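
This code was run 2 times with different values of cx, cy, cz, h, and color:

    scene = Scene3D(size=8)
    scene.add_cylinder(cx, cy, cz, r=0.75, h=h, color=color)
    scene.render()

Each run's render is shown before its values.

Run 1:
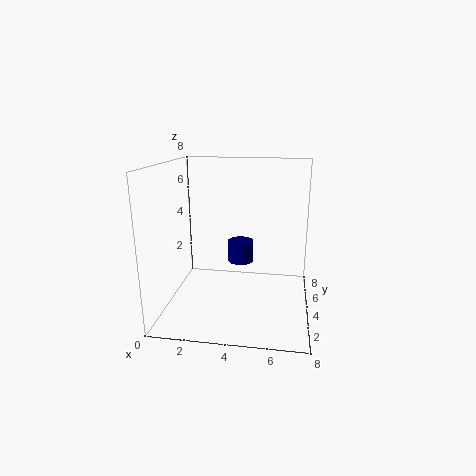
cx = 4; cy = 5; cz = 2.25; h = 1.25; color = 'navy'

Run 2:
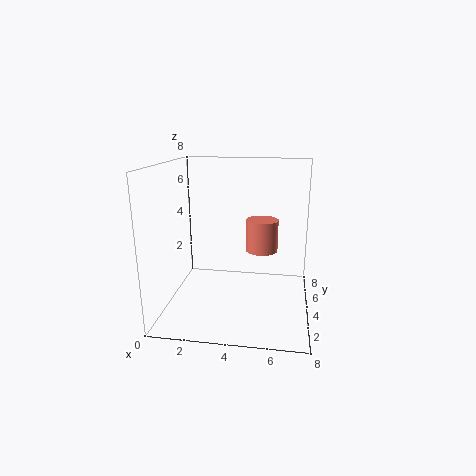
cx = 5.5; cy = 1.75; cz = 4.25; h = 1.5; color = 'salmon'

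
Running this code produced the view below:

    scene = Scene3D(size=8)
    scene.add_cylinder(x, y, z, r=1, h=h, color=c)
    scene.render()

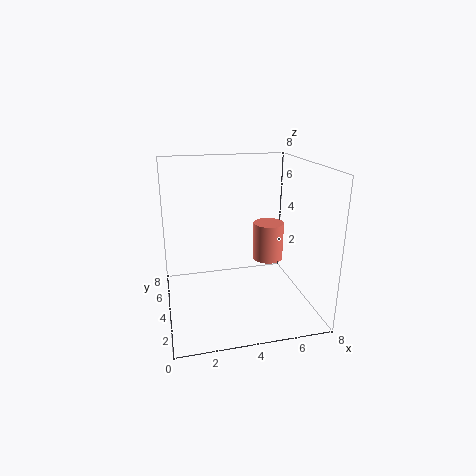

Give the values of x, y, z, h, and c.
x = 6.75, y = 6.75, z = 1.25, h = 2.5, c = 'salmon'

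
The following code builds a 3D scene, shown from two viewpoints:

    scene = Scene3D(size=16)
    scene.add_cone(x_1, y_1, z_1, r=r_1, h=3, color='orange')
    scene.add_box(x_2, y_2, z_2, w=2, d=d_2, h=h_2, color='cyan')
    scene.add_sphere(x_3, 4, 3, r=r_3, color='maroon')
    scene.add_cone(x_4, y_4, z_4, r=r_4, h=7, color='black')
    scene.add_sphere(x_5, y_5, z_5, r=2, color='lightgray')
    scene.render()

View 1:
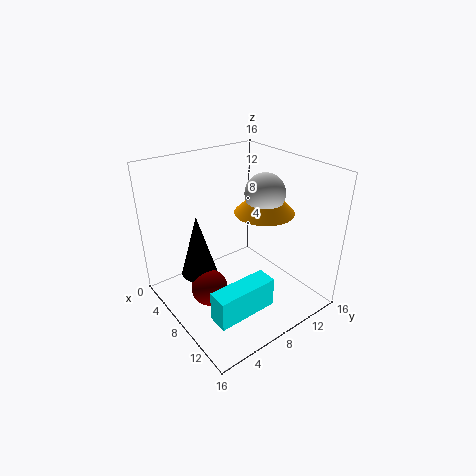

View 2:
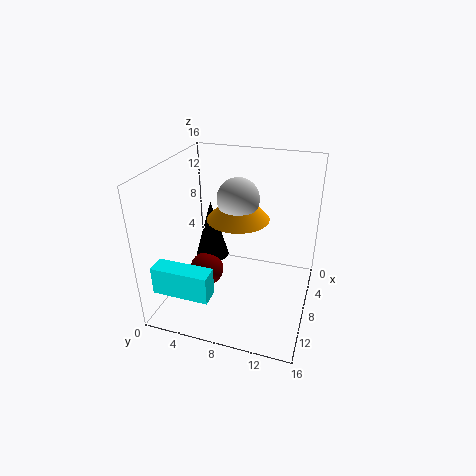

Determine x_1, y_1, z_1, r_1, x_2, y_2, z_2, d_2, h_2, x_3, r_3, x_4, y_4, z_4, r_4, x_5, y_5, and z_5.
x_1 = 11
y_1 = 9
z_1 = 12
r_1 = 3
x_2 = 13
y_2 = 1
z_2 = 4
d_2 = 6
h_2 = 3
x_3 = 8
r_3 = 2
x_4 = 6
y_4 = 4
z_4 = 4
r_4 = 2
x_5 = 11
y_5 = 9
z_5 = 14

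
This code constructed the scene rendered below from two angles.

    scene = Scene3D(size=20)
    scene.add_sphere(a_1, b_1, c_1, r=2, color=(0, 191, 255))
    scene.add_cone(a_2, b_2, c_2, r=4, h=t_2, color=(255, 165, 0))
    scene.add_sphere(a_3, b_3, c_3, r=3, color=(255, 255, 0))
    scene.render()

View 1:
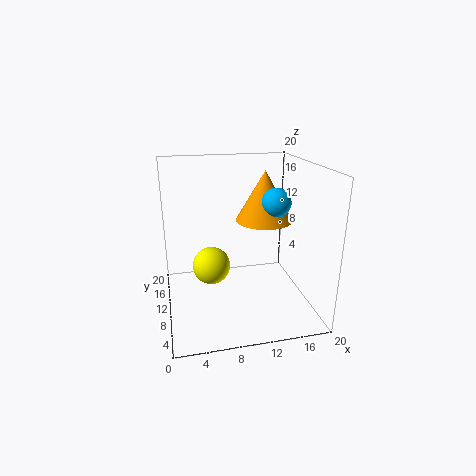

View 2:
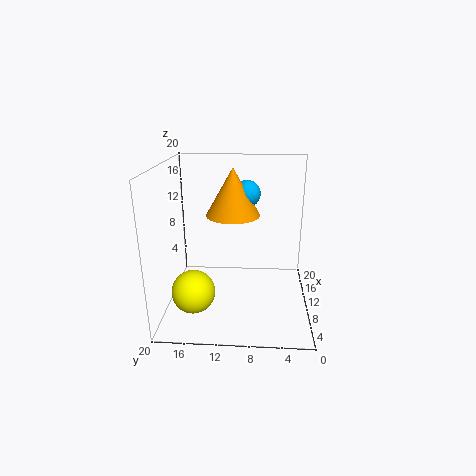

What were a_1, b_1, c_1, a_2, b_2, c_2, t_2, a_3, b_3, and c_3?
a_1 = 15, b_1 = 9, c_1 = 15, a_2 = 14, b_2 = 11, c_2 = 12, t_2 = 7, a_3 = 7, b_3 = 16, c_3 = 3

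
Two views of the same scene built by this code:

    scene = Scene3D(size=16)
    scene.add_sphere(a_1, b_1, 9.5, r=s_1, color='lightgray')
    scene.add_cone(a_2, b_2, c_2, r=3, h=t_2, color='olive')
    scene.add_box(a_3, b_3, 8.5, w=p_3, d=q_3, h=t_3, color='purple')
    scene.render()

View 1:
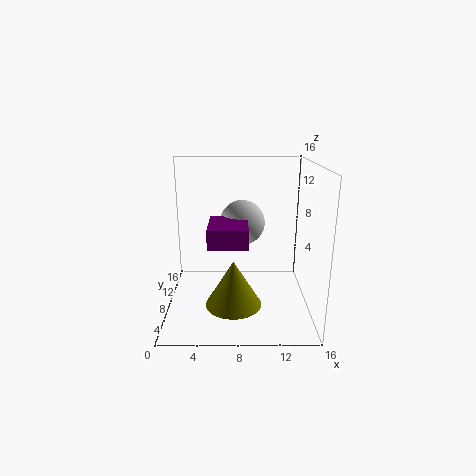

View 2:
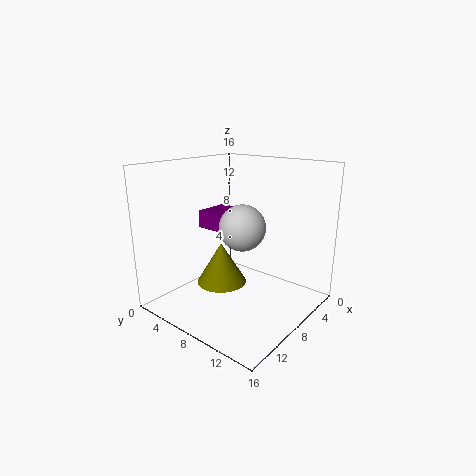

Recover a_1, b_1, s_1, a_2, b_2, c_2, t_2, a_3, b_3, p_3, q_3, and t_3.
a_1 = 8.5, b_1 = 9, s_1 = 2.5, a_2 = 7.5, b_2 = 5, c_2 = 1.5, t_2 = 5, a_3 = 5, b_3 = 3, p_3 = 4, q_3 = 5, t_3 = 2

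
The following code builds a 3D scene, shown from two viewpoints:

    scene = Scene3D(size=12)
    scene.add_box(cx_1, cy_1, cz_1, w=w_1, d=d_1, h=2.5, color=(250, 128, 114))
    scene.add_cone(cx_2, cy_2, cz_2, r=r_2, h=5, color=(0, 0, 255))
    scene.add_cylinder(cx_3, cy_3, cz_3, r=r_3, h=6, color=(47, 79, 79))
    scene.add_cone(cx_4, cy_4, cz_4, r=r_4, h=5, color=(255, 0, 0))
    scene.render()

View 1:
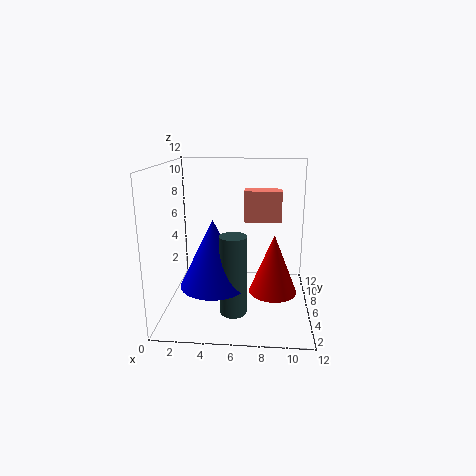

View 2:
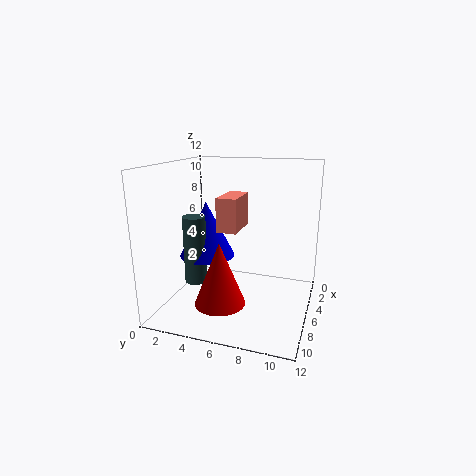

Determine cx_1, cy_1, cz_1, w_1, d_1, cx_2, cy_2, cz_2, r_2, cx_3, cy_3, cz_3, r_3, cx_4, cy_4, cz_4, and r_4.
cx_1 = 6.5, cy_1 = 5.5, cz_1 = 7.5, w_1 = 3, d_1 = 1.5, cx_2 = 4.5, cy_2 = 2.5, cz_2 = 3.5, r_2 = 2.5, cx_3 = 6, cy_3 = 2, cz_3 = 1.5, r_3 = 1, cx_4 = 9, cy_4 = 5.5, cz_4 = 1.5, r_4 = 2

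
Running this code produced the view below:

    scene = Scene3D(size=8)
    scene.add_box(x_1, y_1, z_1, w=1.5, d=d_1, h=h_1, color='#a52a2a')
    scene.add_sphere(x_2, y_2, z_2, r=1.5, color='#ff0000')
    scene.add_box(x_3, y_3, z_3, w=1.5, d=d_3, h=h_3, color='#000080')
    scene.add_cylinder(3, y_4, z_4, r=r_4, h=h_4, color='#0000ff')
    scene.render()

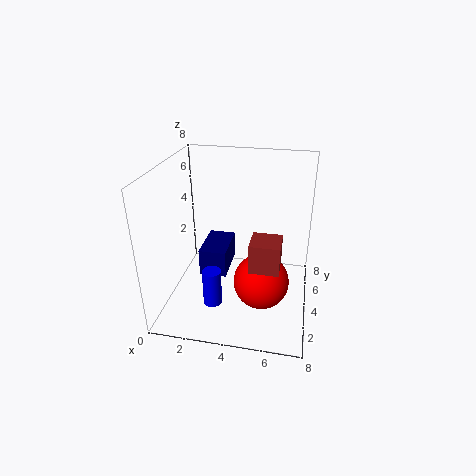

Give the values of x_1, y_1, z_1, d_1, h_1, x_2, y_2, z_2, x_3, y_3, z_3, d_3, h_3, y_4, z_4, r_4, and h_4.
x_1 = 5, y_1 = 1.5, z_1 = 3.5, d_1 = 1.5, h_1 = 1.5, x_2 = 5.5, y_2 = 3, z_2 = 2, x_3 = 2, y_3 = 3, z_3 = 2, d_3 = 2.5, h_3 = 1.5, y_4 = 2, z_4 = 1, r_4 = 0.5, h_4 = 2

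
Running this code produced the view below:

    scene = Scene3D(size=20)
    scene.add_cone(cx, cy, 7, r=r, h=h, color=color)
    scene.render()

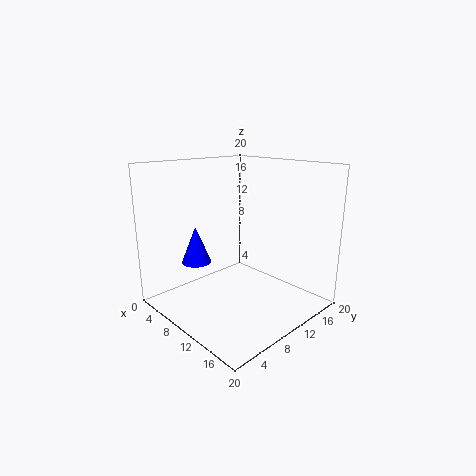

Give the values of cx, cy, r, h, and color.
cx = 7, cy = 5, r = 2, h = 5, color = 'blue'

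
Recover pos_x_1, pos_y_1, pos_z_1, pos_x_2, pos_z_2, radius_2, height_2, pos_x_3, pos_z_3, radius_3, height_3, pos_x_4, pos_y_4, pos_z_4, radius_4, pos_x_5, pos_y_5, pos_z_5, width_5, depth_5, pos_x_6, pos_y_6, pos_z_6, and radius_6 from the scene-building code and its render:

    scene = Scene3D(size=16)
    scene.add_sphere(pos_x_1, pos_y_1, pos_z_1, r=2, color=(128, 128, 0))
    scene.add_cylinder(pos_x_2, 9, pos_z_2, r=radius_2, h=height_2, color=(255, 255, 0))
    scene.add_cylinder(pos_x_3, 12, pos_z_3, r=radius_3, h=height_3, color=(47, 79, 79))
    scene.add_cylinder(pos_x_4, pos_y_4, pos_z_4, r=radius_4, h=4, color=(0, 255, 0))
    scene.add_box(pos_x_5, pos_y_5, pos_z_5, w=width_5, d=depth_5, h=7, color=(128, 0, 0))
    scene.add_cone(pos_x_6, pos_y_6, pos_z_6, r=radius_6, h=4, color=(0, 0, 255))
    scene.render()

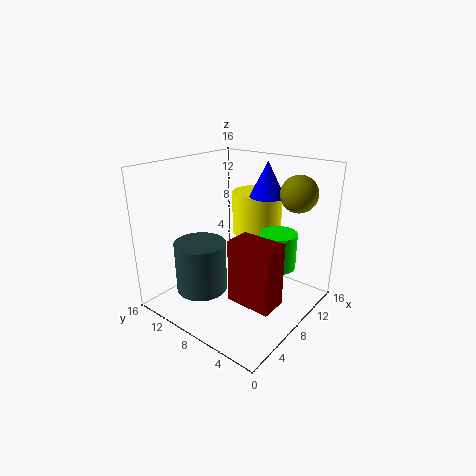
pos_x_1 = 12, pos_y_1 = 3, pos_z_1 = 13, pos_x_2 = 13, pos_z_2 = 7, radius_2 = 3, height_2 = 5, pos_x_3 = 6, pos_z_3 = 1, radius_3 = 3, height_3 = 6, pos_x_4 = 10, pos_y_4 = 4, pos_z_4 = 5, radius_4 = 2, pos_x_5 = 5, pos_y_5 = 2, pos_z_5 = 2, width_5 = 3, depth_5 = 5, pos_x_6 = 12, pos_y_6 = 7, pos_z_6 = 12, radius_6 = 2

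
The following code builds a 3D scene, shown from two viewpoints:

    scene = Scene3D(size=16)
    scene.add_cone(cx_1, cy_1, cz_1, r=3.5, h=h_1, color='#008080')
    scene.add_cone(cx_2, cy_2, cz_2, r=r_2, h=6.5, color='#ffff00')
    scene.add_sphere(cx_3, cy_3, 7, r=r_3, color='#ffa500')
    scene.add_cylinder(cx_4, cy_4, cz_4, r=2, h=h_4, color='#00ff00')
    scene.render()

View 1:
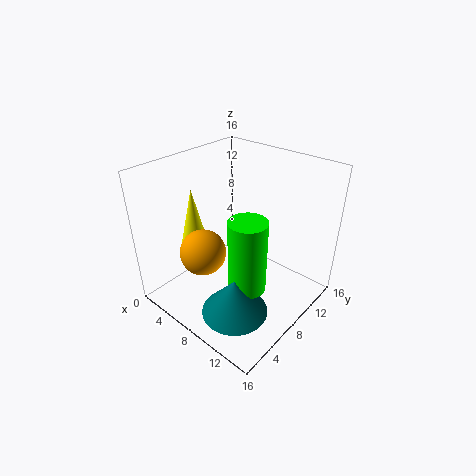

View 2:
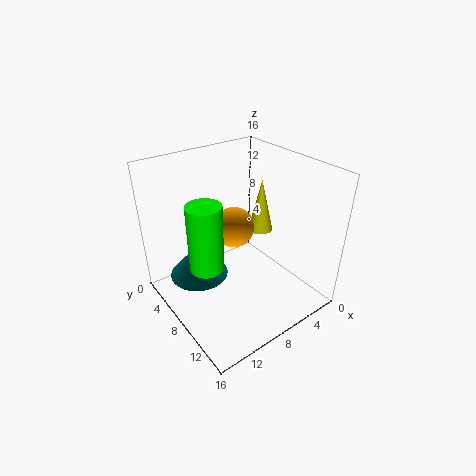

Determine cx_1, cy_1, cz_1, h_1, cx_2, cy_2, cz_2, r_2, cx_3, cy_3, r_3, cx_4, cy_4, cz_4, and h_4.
cx_1 = 11; cy_1 = 4; cz_1 = 2; h_1 = 4; cx_2 = 3; cy_2 = 6; cz_2 = 6.5; r_2 = 1.5; cx_3 = 6; cy_3 = 4.5; r_3 = 2.5; cx_4 = 11; cy_4 = 6; cz_4 = 4; h_4 = 8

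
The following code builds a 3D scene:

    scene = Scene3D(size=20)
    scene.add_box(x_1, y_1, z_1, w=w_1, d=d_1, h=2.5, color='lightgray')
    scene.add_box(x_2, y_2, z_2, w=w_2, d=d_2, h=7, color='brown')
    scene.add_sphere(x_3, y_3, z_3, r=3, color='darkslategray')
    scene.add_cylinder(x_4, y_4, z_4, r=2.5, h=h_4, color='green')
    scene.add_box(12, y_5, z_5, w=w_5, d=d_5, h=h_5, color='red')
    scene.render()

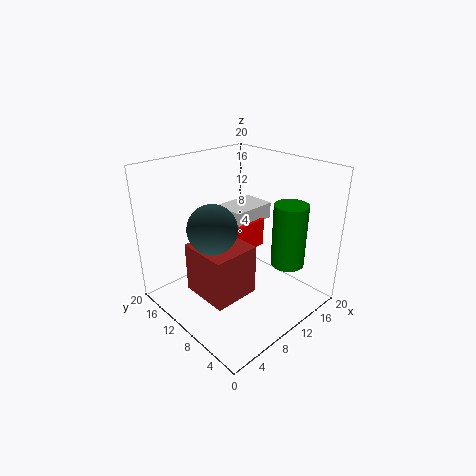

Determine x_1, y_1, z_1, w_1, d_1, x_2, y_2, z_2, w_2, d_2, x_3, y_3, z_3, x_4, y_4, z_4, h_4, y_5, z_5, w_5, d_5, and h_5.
x_1 = 12.5, y_1 = 12.5, z_1 = 9.5, w_1 = 7, d_1 = 5, x_2 = 3.5, y_2 = 6.5, z_2 = 3, w_2 = 6.5, d_2 = 7, x_3 = 4, y_3 = 8, z_3 = 14, x_4 = 17, y_4 = 6.5, z_4 = 4.5, h_4 = 9.5, y_5 = 12, z_5 = 5.5, w_5 = 5.5, d_5 = 4.5, h_5 = 4.5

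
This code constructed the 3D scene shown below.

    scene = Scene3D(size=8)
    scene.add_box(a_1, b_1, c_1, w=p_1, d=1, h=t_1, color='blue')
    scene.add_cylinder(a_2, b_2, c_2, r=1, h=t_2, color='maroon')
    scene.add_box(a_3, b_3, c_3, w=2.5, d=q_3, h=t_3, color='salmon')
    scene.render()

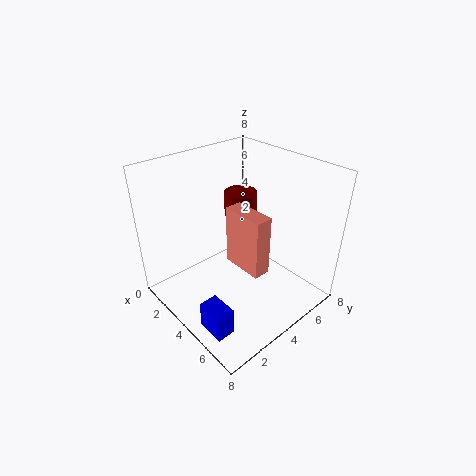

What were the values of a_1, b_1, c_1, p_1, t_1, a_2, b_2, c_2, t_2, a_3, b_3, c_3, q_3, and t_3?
a_1 = 5; b_1 = 0.5; c_1 = 0.5; p_1 = 1.5; t_1 = 1.5; a_2 = 2; b_2 = 6; c_2 = 4; t_2 = 1.5; a_3 = 3; b_3 = 4; c_3 = 2; q_3 = 1; t_3 = 3.5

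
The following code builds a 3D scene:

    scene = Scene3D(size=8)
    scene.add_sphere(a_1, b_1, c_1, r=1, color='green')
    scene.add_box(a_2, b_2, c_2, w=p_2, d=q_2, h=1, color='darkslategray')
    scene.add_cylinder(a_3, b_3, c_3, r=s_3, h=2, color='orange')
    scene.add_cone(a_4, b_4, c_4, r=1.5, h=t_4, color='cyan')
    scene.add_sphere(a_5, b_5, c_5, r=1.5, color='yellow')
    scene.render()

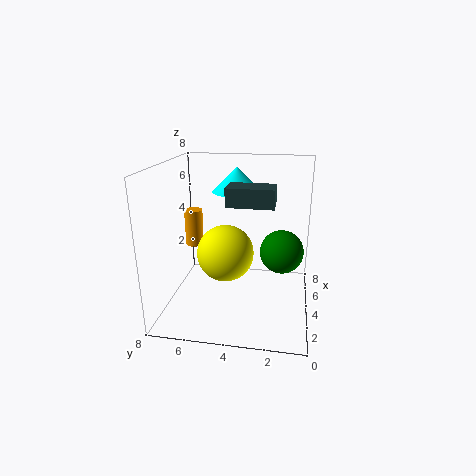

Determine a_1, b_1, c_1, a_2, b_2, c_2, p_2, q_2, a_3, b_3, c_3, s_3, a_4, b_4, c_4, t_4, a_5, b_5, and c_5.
a_1 = 1.5; b_1 = 1.5; c_1 = 4.5; a_2 = 3; b_2 = 2; c_2 = 6; p_2 = 1.5; q_2 = 2.5; a_3 = 4; b_3 = 6.5; c_3 = 3.5; s_3 = 0.5; a_4 = 6.5; b_4 = 4.5; c_4 = 6; t_4 = 1.5; a_5 = 3; b_5 = 4.5; c_5 = 3.5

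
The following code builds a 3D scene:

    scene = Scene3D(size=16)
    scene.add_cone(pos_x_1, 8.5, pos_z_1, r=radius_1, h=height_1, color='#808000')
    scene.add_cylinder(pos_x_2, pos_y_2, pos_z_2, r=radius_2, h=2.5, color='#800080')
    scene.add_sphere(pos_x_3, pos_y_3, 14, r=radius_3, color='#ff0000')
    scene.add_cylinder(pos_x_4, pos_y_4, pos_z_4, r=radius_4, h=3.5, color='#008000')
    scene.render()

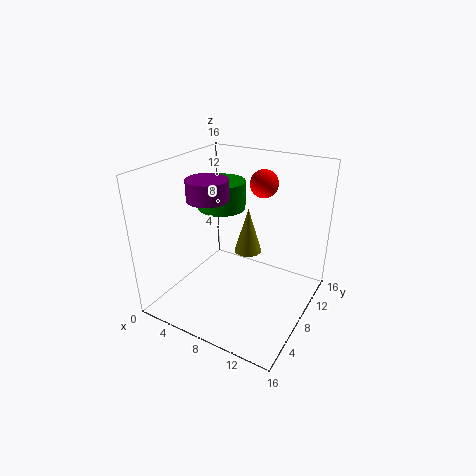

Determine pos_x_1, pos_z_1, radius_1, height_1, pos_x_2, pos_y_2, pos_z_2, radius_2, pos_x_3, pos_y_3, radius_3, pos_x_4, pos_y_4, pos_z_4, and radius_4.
pos_x_1 = 9; pos_z_1 = 6.5; radius_1 = 1.5; height_1 = 5; pos_x_2 = 3; pos_y_2 = 9.5; pos_z_2 = 11; radius_2 = 2.5; pos_x_3 = 10; pos_y_3 = 10; radius_3 = 1.5; pos_x_4 = 3; pos_y_4 = 12.5; pos_z_4 = 9; radius_4 = 3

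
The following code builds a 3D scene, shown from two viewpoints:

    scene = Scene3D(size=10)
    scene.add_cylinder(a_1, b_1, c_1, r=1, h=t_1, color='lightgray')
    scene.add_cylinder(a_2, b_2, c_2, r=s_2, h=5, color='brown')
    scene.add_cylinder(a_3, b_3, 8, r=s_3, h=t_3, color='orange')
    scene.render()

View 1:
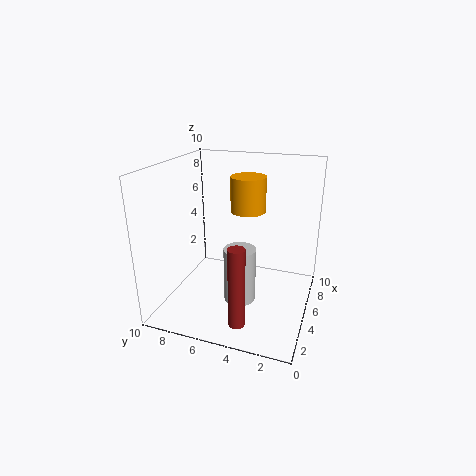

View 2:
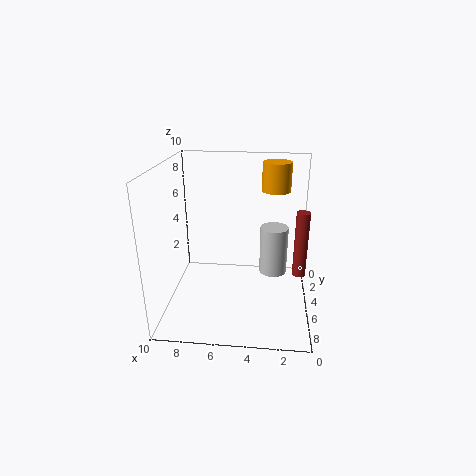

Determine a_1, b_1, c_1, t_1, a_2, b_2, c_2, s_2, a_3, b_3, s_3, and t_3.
a_1 = 2.5; b_1 = 4; c_1 = 2; t_1 = 3.5; a_2 = 0.5; b_2 = 3.5; c_2 = 1.5; s_2 = 0.5; a_3 = 2.5; b_3 = 3.5; s_3 = 1; t_3 = 2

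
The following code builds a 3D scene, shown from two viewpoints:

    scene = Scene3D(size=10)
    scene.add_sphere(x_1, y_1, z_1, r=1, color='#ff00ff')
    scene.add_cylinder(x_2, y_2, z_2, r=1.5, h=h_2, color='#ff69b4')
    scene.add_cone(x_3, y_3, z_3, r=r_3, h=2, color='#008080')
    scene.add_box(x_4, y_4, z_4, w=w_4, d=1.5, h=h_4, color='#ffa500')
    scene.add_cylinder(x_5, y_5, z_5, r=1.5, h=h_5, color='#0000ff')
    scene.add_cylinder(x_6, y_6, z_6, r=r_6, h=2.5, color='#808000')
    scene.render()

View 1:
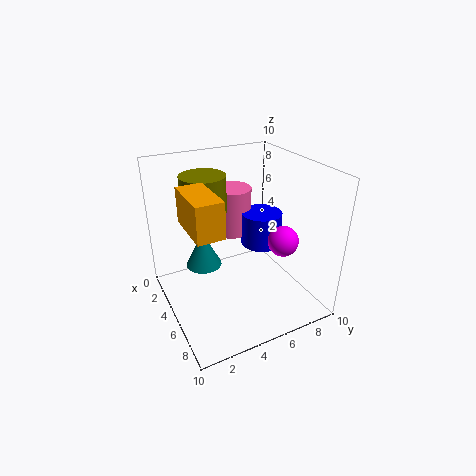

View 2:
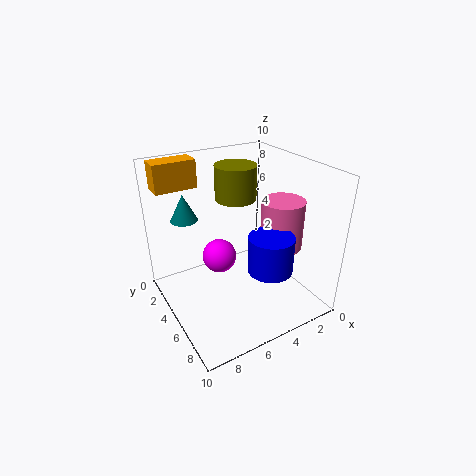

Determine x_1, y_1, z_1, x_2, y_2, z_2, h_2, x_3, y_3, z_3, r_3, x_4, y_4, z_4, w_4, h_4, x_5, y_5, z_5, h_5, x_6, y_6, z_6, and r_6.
x_1 = 7.5
y_1 = 7
z_1 = 5.5
x_2 = 2
y_2 = 6
z_2 = 4
h_2 = 3.5
x_3 = 7.5
y_3 = 1.5
z_3 = 5.5
r_3 = 1
x_4 = 6.5
y_4 = 0.5
z_4 = 8
w_4 = 3
h_4 = 2
x_5 = 4
y_5 = 7.5
z_5 = 3.5
h_5 = 2.5
x_6 = 4
y_6 = 3
z_6 = 7
r_6 = 1.5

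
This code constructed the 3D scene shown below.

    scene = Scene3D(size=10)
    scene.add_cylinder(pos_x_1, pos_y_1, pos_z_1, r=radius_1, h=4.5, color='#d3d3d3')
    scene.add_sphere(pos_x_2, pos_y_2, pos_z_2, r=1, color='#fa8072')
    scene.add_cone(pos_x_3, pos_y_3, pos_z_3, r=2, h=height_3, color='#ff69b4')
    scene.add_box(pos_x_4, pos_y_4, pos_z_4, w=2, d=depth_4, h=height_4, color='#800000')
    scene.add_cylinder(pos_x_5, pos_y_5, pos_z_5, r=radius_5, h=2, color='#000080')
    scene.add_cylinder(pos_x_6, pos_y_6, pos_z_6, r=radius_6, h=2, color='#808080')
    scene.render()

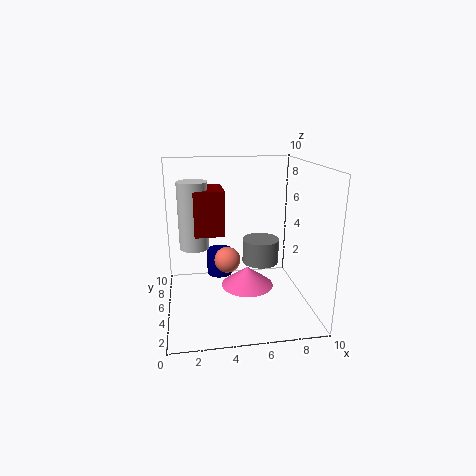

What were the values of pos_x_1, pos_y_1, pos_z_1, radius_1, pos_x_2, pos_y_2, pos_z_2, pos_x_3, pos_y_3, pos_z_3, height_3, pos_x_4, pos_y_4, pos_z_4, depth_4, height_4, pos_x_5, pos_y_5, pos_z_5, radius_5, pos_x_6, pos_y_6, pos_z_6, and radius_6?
pos_x_1 = 2; pos_y_1 = 5; pos_z_1 = 4.5; radius_1 = 1; pos_x_2 = 4.5; pos_y_2 = 7; pos_z_2 = 2.5; pos_x_3 = 6; pos_y_3 = 6.5; pos_z_3 = 0.5; height_3 = 1.5; pos_x_4 = 2; pos_y_4 = 4; pos_z_4 = 5.5; depth_4 = 2.5; height_4 = 3; pos_x_5 = 4; pos_y_5 = 8; pos_z_5 = 1; radius_5 = 1; pos_x_6 = 7.5; pos_y_6 = 8.5; pos_z_6 = 1.5; radius_6 = 1.5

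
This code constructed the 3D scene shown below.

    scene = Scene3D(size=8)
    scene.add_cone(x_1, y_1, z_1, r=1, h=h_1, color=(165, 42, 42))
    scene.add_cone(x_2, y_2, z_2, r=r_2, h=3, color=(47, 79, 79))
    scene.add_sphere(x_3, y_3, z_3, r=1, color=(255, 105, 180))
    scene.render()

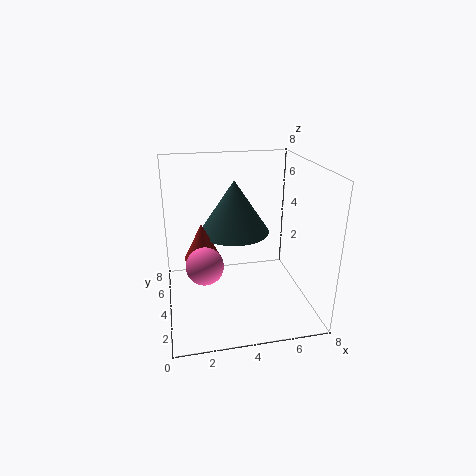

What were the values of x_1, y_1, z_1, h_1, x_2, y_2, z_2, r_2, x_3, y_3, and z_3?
x_1 = 2, y_1 = 4, z_1 = 3, h_1 = 2, x_2 = 4, y_2 = 5, z_2 = 4, r_2 = 2, x_3 = 2, y_3 = 3, z_3 = 3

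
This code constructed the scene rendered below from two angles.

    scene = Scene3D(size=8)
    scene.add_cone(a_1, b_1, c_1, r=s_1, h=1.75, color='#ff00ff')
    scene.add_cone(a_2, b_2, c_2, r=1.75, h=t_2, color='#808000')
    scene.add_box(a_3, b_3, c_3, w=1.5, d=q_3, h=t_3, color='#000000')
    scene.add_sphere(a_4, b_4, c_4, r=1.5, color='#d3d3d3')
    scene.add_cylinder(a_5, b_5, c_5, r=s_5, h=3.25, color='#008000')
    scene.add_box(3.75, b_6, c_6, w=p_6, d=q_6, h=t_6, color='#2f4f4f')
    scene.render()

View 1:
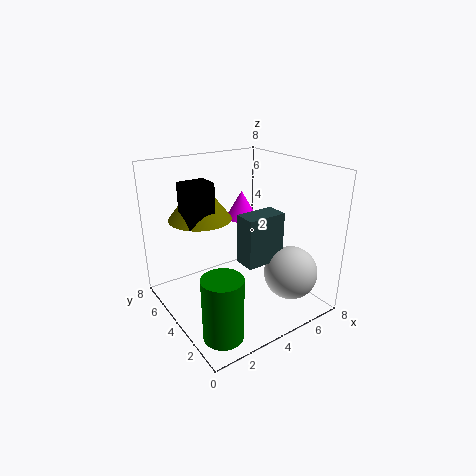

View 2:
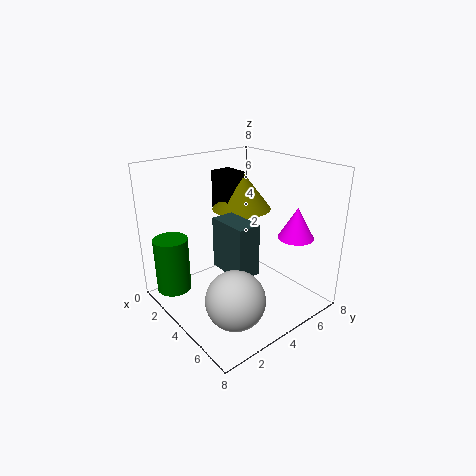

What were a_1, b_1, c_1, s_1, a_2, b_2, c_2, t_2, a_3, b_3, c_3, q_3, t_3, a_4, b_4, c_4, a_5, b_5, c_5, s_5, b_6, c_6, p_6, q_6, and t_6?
a_1 = 6, b_1 = 6.5, c_1 = 4, s_1 = 1, a_2 = 2.5, b_2 = 5.5, c_2 = 5, t_2 = 2.25, a_3 = 1.25, b_3 = 4.25, c_3 = 5, q_3 = 1.25, t_3 = 2.25, a_4 = 6.25, b_4 = 2, c_4 = 2, a_5 = 1.25, b_5 = 1.25, c_5 = 0.5, s_5 = 1, b_6 = 2.5, c_6 = 2.75, p_6 = 2.25, q_6 = 1.25, t_6 = 2.75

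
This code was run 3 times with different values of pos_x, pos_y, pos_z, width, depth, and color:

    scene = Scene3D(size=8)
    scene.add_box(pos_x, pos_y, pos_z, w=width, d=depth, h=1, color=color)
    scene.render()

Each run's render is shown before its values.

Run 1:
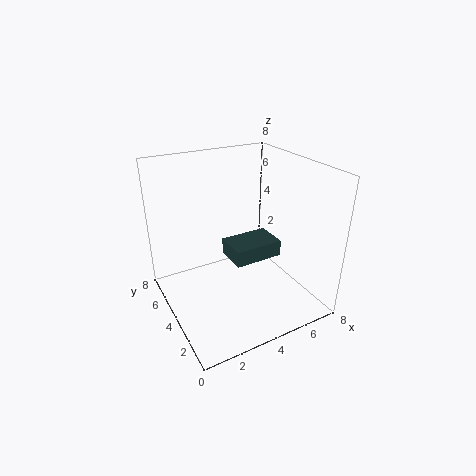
pos_x = 4, pos_y = 4, pos_z = 2, width = 3, depth = 2, color = 'darkslategray'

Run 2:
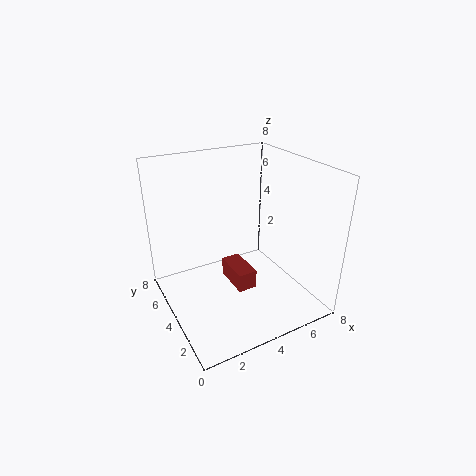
pos_x = 3, pos_y = 2, pos_z = 2, width = 1, depth = 2, color = 'brown'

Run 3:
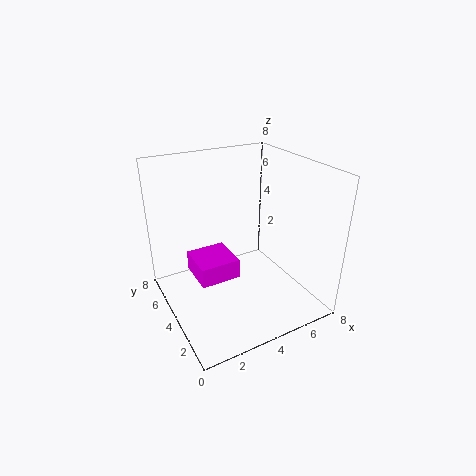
pos_x = 1, pos_y = 2, pos_z = 3, width = 2, depth = 2, color = 'magenta'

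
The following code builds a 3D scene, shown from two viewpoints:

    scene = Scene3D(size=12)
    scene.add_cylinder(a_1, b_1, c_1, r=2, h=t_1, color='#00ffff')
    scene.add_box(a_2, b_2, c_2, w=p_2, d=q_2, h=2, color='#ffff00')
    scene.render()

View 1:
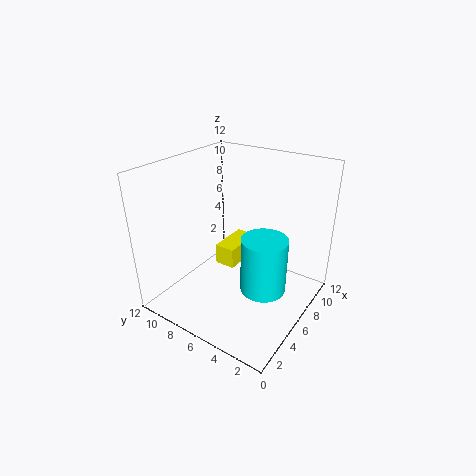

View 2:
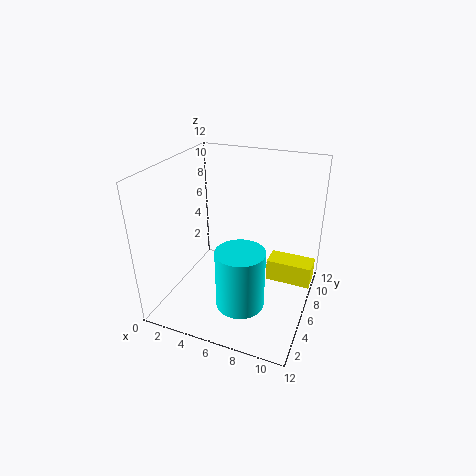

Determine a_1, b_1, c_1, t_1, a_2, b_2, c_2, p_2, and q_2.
a_1 = 7
b_1 = 4
c_1 = 1
t_1 = 5
a_2 = 8
b_2 = 8
c_2 = 1
p_2 = 4
q_2 = 2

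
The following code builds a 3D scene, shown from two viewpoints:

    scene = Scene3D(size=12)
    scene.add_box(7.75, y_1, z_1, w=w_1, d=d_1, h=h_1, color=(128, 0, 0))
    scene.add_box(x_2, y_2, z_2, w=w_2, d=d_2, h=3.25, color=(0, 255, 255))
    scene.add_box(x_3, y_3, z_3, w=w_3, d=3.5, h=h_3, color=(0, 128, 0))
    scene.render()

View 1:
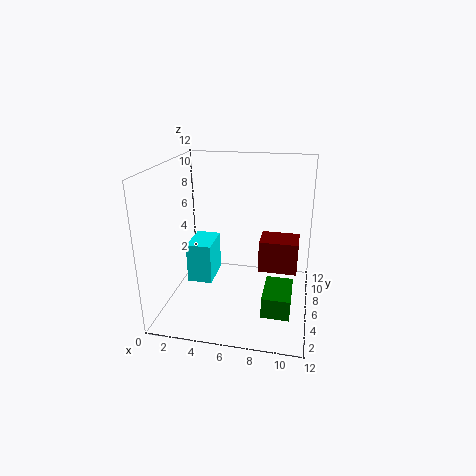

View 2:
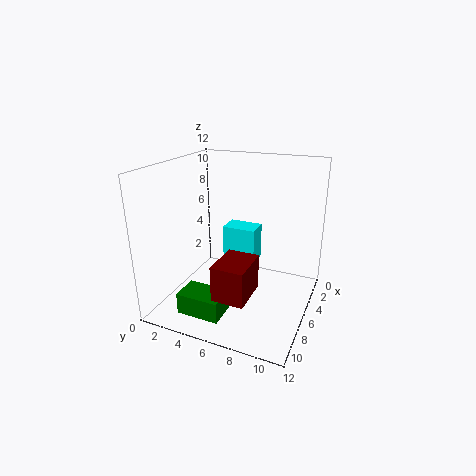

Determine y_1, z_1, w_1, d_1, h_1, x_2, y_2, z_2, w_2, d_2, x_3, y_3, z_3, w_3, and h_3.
y_1 = 6
z_1 = 3
w_1 = 3.25
d_1 = 2.5
h_1 = 2.75
x_2 = 2.25
y_2 = 3.75
z_2 = 2.75
w_2 = 2
d_2 = 3
x_3 = 8.5
y_3 = 2.75
z_3 = 0.75
w_3 = 2.25
h_3 = 1.75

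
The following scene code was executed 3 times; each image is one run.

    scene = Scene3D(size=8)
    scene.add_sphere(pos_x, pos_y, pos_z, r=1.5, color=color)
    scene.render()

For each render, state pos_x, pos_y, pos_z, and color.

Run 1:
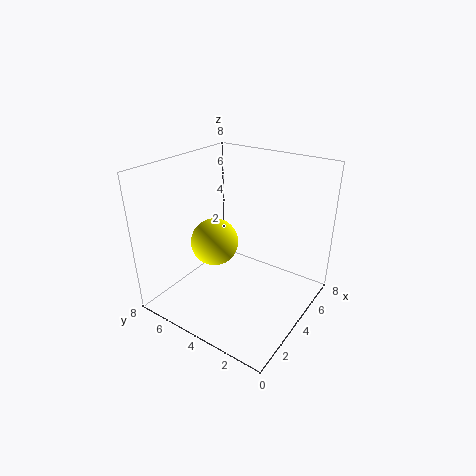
pos_x = 5; pos_y = 6.5; pos_z = 2.5; color = 'yellow'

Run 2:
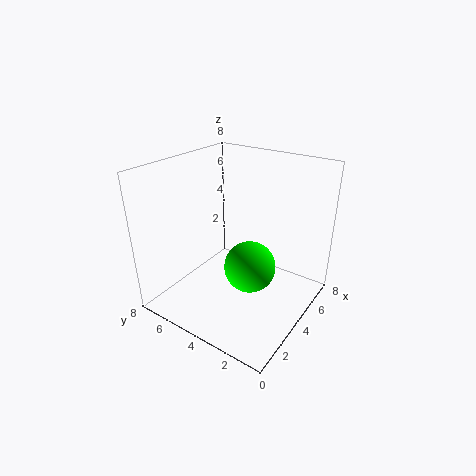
pos_x = 4.5; pos_y = 3.5; pos_z = 2; color = 'lime'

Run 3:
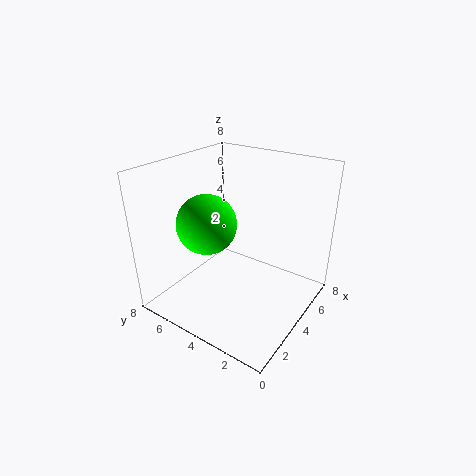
pos_x = 2; pos_y = 4.5; pos_z = 5.5; color = 'lime'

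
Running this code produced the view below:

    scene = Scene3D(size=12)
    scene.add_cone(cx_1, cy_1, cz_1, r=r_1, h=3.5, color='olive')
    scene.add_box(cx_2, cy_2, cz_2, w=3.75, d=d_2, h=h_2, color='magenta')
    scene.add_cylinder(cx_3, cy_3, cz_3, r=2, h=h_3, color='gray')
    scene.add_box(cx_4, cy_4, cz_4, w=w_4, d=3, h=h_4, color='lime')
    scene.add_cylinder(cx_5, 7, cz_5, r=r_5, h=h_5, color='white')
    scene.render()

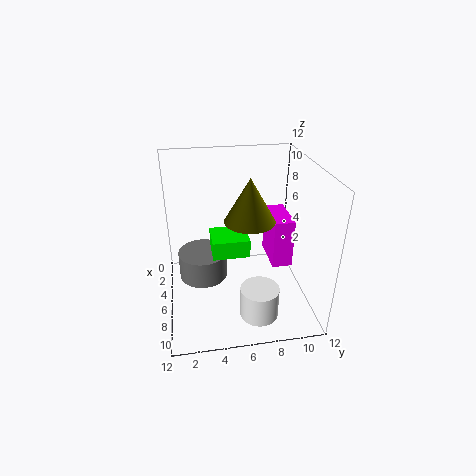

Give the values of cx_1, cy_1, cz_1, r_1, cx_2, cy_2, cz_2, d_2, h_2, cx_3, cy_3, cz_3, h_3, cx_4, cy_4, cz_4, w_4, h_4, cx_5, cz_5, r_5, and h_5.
cx_1 = 7
cy_1 = 6.75
cz_1 = 8
r_1 = 2
cx_2 = 2.75
cy_2 = 9
cz_2 = 3
d_2 = 1.75
h_2 = 4.25
cx_3 = 6
cy_3 = 3
cz_3 = 2.75
h_3 = 2.25
cx_4 = 4.75
cy_4 = 3.75
cz_4 = 5
w_4 = 2.75
h_4 = 1.5
cx_5 = 10
cz_5 = 1.25
r_5 = 1.5
h_5 = 2.5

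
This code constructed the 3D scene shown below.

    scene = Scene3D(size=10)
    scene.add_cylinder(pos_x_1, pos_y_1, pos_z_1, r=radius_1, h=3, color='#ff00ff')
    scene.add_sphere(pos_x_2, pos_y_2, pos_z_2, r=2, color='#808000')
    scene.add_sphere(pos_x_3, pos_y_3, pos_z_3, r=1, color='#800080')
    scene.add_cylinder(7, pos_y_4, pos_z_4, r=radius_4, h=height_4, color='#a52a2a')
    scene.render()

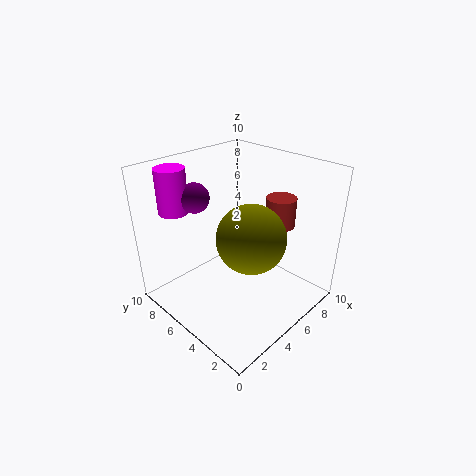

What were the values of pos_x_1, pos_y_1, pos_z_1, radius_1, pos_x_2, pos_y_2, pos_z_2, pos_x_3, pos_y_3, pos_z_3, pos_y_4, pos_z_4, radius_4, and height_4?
pos_x_1 = 2, pos_y_1 = 8, pos_z_1 = 7, radius_1 = 1, pos_x_2 = 3, pos_y_2 = 2, pos_z_2 = 7, pos_x_3 = 3, pos_y_3 = 7, pos_z_3 = 8, pos_y_4 = 3, pos_z_4 = 6, radius_4 = 1, height_4 = 2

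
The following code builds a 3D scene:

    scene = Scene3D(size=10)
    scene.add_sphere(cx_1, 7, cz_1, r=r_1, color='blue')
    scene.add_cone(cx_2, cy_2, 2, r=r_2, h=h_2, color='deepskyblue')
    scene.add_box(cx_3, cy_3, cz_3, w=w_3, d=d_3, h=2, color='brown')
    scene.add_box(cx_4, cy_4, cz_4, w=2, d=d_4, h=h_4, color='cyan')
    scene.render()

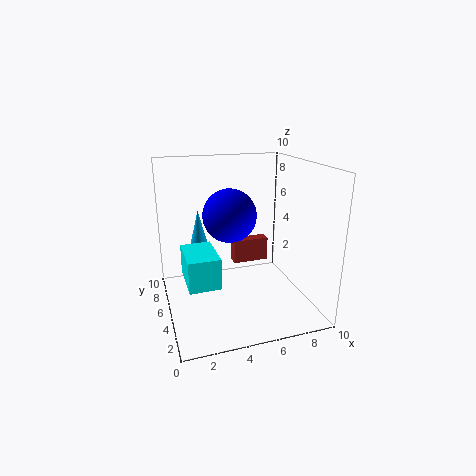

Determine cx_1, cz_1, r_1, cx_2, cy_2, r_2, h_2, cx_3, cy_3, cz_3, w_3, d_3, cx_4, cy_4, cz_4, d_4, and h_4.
cx_1 = 5, cz_1 = 6, r_1 = 2, cx_2 = 3, cy_2 = 9, r_2 = 1, h_2 = 4, cx_3 = 6, cy_3 = 9, cz_3 = 1, w_3 = 3, d_3 = 1, cx_4 = 1, cy_4 = 2, cz_4 = 3, d_4 = 3, h_4 = 2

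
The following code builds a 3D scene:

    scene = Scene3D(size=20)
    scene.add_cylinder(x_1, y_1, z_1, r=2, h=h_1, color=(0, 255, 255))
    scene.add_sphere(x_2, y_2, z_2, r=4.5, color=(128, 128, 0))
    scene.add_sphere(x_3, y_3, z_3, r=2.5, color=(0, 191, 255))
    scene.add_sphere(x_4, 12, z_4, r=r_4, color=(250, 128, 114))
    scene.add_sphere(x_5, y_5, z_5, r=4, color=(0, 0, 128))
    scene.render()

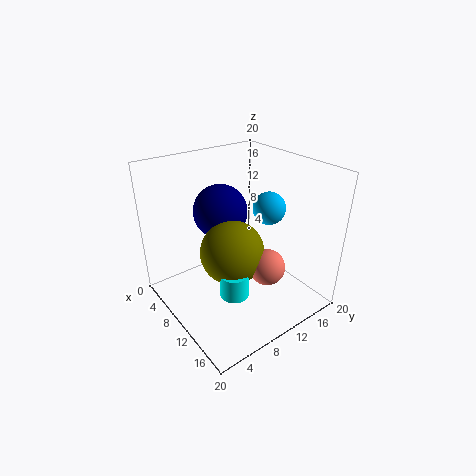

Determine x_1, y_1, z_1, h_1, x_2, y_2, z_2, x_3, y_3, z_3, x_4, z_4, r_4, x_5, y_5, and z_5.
x_1 = 12.5, y_1 = 7.5, z_1 = 3, h_1 = 3.5, x_2 = 10, y_2 = 9, z_2 = 8, x_3 = 8.5, y_3 = 17, z_3 = 12, x_4 = 14, z_4 = 6.5, r_4 = 2.5, x_5 = 5, y_5 = 10.5, z_5 = 12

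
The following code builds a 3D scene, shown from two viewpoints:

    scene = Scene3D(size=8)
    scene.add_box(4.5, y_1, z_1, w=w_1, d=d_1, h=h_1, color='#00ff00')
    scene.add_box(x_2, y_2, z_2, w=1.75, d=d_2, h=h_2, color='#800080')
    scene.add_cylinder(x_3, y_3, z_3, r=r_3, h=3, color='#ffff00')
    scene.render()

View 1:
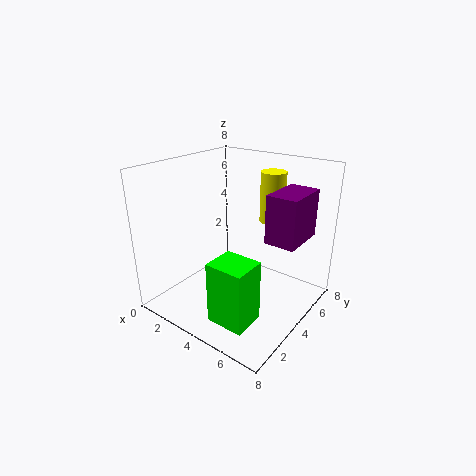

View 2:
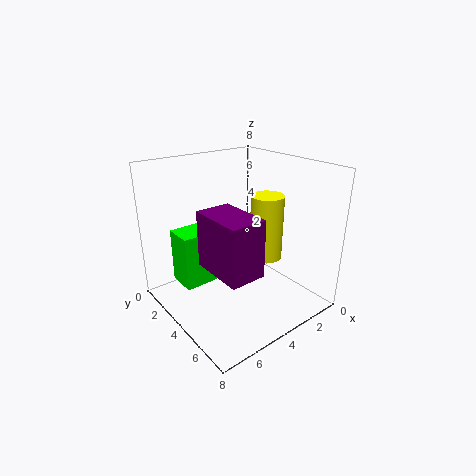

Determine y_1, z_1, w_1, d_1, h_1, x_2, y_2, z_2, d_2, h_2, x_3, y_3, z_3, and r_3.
y_1 = 0.75
z_1 = 0.75
w_1 = 2
d_1 = 1.75
h_1 = 3.25
x_2 = 5.25
y_2 = 4.75
z_2 = 3.75
d_2 = 2.75
h_2 = 2.75
x_3 = 4.5
y_3 = 6.75
z_3 = 4.25
r_3 = 0.75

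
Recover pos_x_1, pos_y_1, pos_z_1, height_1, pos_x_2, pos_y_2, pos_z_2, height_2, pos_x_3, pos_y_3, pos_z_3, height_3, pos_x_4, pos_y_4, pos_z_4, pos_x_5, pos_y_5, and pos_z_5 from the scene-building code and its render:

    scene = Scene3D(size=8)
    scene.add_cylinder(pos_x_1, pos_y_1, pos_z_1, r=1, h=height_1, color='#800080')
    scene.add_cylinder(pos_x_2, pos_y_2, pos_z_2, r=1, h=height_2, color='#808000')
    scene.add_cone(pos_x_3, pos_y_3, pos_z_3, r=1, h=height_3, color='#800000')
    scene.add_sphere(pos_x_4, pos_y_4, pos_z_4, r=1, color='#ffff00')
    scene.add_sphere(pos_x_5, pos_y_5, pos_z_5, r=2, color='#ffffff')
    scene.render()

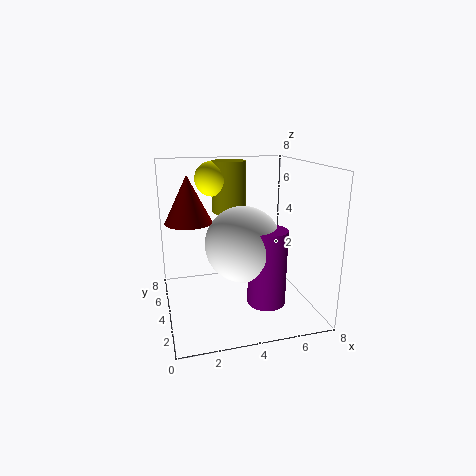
pos_x_1 = 5
pos_y_1 = 2
pos_z_1 = 1
height_1 = 4
pos_x_2 = 4
pos_y_2 = 6
pos_z_2 = 5
height_2 = 3
pos_x_3 = 1
pos_y_3 = 1
pos_z_3 = 6
height_3 = 2
pos_x_4 = 3
pos_y_4 = 6
pos_z_4 = 7
pos_x_5 = 4
pos_y_5 = 3
pos_z_5 = 4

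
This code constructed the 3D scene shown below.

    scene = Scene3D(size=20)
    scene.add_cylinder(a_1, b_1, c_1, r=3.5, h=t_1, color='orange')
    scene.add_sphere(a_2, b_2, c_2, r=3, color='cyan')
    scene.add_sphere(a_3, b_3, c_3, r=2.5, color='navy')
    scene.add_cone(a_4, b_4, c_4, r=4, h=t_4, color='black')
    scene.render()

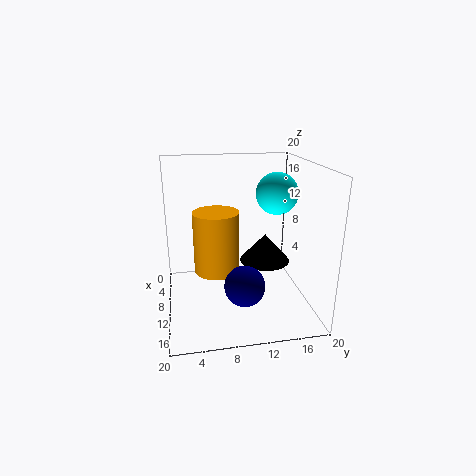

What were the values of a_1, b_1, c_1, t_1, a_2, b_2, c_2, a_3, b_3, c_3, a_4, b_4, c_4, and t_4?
a_1 = 5.5; b_1 = 7.5; c_1 = 3; t_1 = 9.5; a_2 = 8; b_2 = 16; c_2 = 15.5; a_3 = 17; b_3 = 9.5; c_3 = 6.5; a_4 = 4.5; b_4 = 15.5; c_4 = 3.5; t_4 = 4.5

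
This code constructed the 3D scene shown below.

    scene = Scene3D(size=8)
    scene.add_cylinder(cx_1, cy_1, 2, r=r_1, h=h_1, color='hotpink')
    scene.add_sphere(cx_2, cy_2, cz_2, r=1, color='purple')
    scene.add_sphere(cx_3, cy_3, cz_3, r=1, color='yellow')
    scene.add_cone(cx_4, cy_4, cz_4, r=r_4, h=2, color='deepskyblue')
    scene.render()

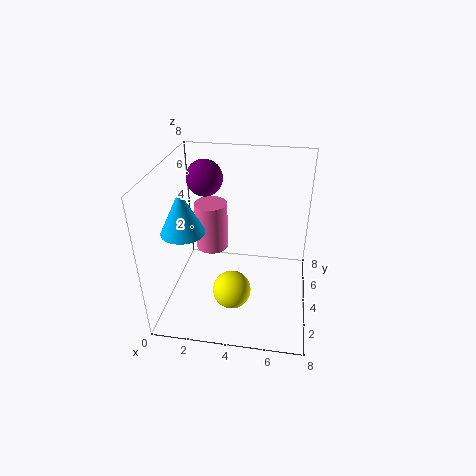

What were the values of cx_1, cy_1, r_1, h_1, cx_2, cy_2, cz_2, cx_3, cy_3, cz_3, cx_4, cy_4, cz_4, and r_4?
cx_1 = 2, cy_1 = 6, r_1 = 1, h_1 = 3, cx_2 = 2, cy_2 = 5, cz_2 = 7, cx_3 = 4, cy_3 = 2, cz_3 = 2, cx_4 = 2, cy_4 = 1, cz_4 = 6, r_4 = 1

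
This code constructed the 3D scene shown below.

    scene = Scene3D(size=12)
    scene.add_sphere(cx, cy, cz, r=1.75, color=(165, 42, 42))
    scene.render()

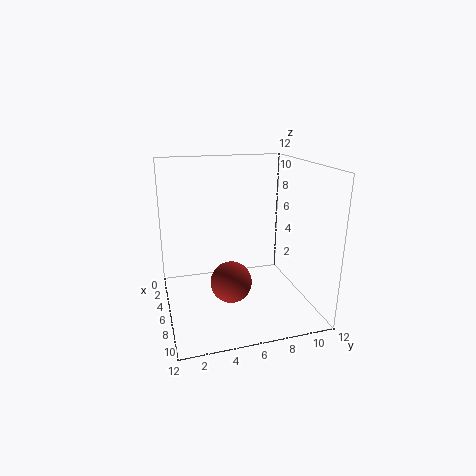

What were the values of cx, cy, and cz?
cx = 6.5; cy = 5.25; cz = 2.25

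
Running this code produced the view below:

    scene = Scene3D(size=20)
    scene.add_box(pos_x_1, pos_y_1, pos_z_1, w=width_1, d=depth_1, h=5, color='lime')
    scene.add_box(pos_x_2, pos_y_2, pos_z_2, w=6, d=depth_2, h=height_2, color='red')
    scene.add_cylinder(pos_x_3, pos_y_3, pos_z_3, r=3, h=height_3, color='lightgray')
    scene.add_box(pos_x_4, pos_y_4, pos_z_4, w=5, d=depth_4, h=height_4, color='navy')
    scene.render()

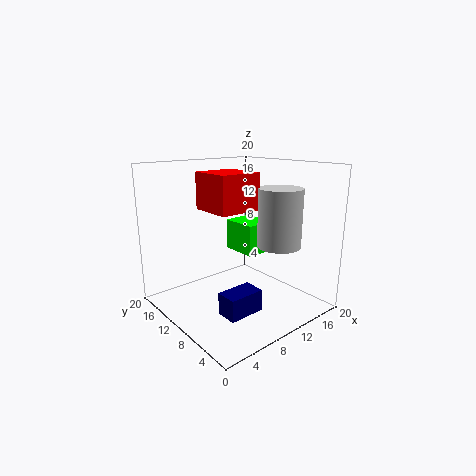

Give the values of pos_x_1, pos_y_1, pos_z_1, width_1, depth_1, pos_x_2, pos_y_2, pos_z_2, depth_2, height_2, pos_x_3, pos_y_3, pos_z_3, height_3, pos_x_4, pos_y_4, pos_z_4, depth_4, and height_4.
pos_x_1 = 15, pos_y_1 = 13, pos_z_1 = 5, width_1 = 5, depth_1 = 6, pos_x_2 = 6, pos_y_2 = 8, pos_z_2 = 14, depth_2 = 6, height_2 = 5, pos_x_3 = 14, pos_y_3 = 6, pos_z_3 = 9, height_3 = 8, pos_x_4 = 5, pos_y_4 = 5, pos_z_4 = 1, depth_4 = 3, height_4 = 3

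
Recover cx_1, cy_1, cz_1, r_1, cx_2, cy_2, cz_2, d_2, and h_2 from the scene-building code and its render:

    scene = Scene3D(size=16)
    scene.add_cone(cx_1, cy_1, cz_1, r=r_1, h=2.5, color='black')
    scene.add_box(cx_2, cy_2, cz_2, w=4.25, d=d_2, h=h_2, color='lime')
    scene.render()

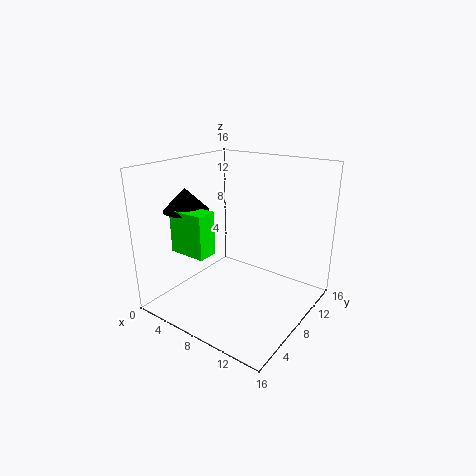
cx_1 = 3, cy_1 = 5.25, cz_1 = 11, r_1 = 2.5, cx_2 = 2.5, cy_2 = 3.25, cz_2 = 6.75, d_2 = 2.25, h_2 = 4.75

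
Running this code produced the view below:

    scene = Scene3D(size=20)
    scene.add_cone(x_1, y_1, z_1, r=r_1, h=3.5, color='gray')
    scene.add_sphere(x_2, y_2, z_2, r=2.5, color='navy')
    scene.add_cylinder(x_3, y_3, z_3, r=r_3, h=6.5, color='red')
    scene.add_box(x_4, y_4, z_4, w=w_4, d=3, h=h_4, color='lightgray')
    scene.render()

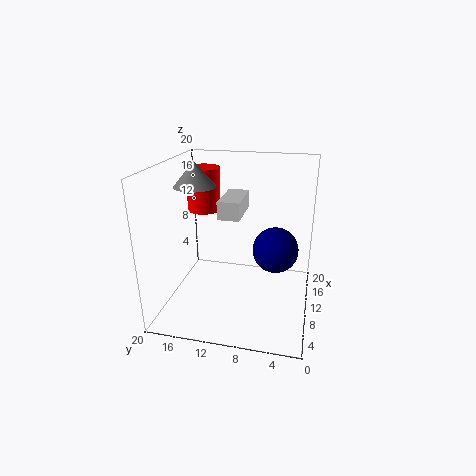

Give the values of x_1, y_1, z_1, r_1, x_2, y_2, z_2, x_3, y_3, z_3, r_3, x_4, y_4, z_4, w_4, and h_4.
x_1 = 11.5
y_1 = 16.5
z_1 = 16.5
r_1 = 3
x_2 = 2.5
y_2 = 4
z_2 = 12.5
x_3 = 15
y_3 = 16.5
z_3 = 12
r_3 = 2.5
x_4 = 8.5
y_4 = 9.5
z_4 = 13
w_4 = 6.5
h_4 = 2.5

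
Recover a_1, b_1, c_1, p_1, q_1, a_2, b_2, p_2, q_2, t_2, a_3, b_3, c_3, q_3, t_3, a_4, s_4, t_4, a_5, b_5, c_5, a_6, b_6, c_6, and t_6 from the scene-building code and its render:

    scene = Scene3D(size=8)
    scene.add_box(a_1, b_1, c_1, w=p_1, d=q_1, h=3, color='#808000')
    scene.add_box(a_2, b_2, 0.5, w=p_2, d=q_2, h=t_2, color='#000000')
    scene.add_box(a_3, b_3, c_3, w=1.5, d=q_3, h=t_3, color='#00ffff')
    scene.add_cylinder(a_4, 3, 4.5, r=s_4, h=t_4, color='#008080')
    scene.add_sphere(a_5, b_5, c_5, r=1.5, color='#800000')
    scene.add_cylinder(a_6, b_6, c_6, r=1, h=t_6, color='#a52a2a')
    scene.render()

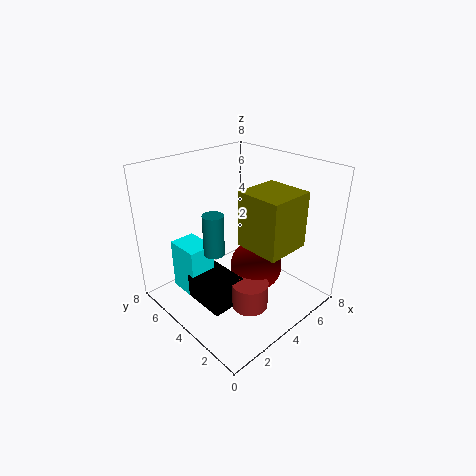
a_1 = 3.5; b_1 = 1; c_1 = 4; p_1 = 2.5; q_1 = 2.5; a_2 = 1.5; b_2 = 3; p_2 = 2; q_2 = 2.5; t_2 = 1.5; a_3 = 1.5; b_3 = 5; c_3 = 0.5; q_3 = 2; t_3 = 3; a_4 = 1.5; s_4 = 0.5; t_4 = 2; a_5 = 5; b_5 = 3.5; c_5 = 2; a_6 = 3.5; b_6 = 2.5; c_6 = 0.5; t_6 = 1.5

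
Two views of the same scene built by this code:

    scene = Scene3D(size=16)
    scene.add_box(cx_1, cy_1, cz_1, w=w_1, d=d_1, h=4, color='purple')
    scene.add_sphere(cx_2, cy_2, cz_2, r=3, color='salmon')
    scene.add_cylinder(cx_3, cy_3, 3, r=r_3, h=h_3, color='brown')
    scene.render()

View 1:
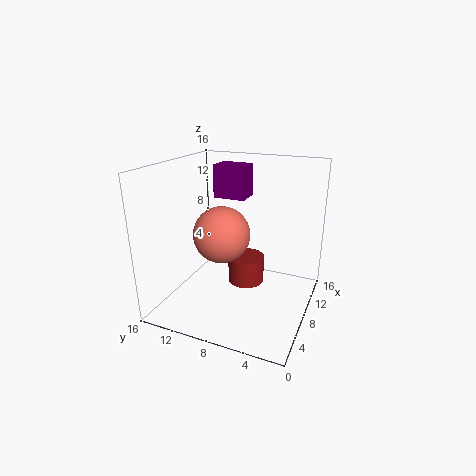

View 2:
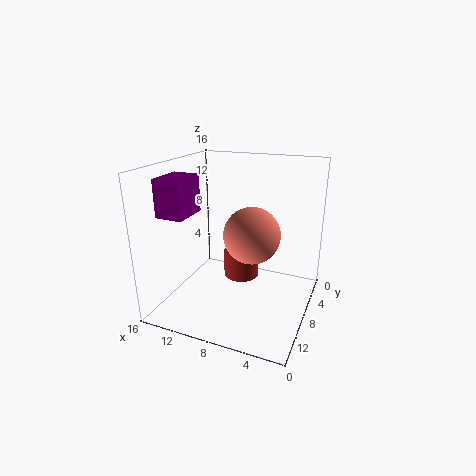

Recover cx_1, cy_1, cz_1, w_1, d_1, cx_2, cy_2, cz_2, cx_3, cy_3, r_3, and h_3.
cx_1 = 12; cy_1 = 9; cz_1 = 11; w_1 = 3; d_1 = 4; cx_2 = 6; cy_2 = 9; cz_2 = 9; cx_3 = 8; cy_3 = 7; r_3 = 2; h_3 = 3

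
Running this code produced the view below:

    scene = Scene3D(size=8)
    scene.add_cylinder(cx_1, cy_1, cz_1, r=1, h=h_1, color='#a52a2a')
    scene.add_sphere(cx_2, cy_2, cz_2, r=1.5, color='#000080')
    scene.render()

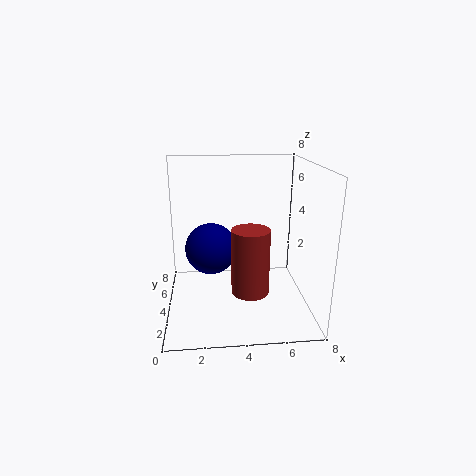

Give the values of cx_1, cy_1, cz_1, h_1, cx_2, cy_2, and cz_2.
cx_1 = 4.5
cy_1 = 2.5
cz_1 = 1.5
h_1 = 3.5
cx_2 = 2.5
cy_2 = 5
cz_2 = 3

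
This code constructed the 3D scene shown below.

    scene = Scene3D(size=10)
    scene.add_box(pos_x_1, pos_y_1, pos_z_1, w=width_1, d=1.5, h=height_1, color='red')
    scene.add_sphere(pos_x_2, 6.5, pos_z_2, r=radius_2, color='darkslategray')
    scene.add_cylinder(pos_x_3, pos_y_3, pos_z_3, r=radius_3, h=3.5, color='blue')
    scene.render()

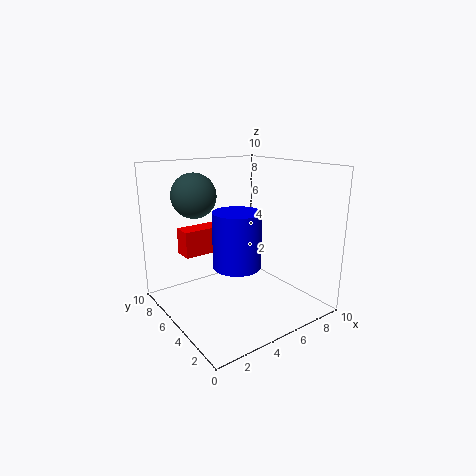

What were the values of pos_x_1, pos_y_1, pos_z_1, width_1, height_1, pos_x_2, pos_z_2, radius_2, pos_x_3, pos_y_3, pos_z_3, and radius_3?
pos_x_1 = 2.5
pos_y_1 = 8
pos_z_1 = 3
width_1 = 3.5
height_1 = 2
pos_x_2 = 2.5
pos_z_2 = 8
radius_2 = 1.5
pos_x_3 = 3.5
pos_y_3 = 3
pos_z_3 = 4
radius_3 = 1.5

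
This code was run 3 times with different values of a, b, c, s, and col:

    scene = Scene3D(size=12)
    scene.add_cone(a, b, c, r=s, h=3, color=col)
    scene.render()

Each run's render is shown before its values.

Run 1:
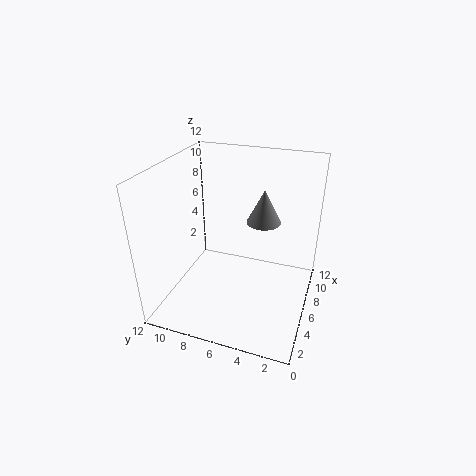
a = 8.5
b = 4.5
c = 6.5
s = 1.5
col = 'gray'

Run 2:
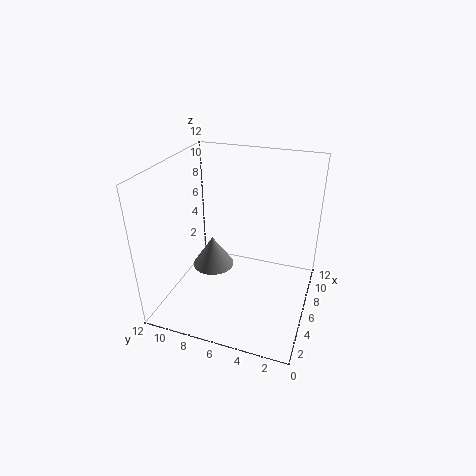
a = 8.5
b = 9.5
c = 1
s = 2
col = 'gray'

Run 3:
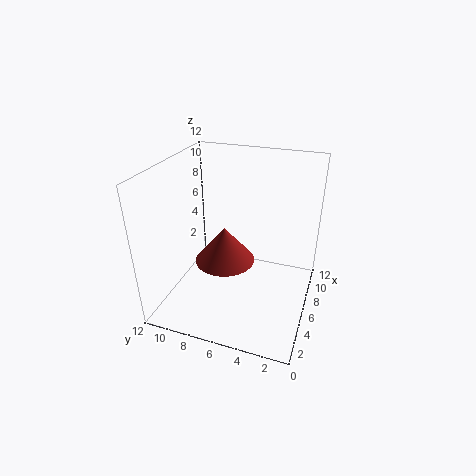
a = 5.5
b = 7
c = 4
s = 2.5
col = 'brown'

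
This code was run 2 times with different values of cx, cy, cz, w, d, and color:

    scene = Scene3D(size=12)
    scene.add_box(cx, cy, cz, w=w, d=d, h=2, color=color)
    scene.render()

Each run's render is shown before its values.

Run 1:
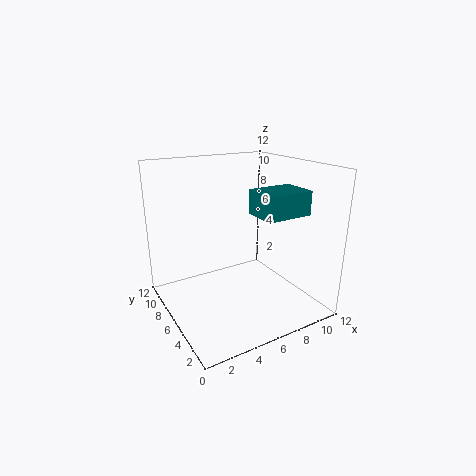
cx = 7; cy = 3; cz = 8; w = 4; d = 3; color = 'teal'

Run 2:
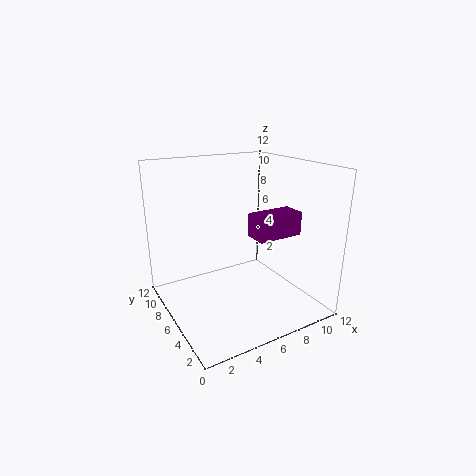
cx = 7; cy = 4; cz = 6; w = 4; d = 2; color = 'purple'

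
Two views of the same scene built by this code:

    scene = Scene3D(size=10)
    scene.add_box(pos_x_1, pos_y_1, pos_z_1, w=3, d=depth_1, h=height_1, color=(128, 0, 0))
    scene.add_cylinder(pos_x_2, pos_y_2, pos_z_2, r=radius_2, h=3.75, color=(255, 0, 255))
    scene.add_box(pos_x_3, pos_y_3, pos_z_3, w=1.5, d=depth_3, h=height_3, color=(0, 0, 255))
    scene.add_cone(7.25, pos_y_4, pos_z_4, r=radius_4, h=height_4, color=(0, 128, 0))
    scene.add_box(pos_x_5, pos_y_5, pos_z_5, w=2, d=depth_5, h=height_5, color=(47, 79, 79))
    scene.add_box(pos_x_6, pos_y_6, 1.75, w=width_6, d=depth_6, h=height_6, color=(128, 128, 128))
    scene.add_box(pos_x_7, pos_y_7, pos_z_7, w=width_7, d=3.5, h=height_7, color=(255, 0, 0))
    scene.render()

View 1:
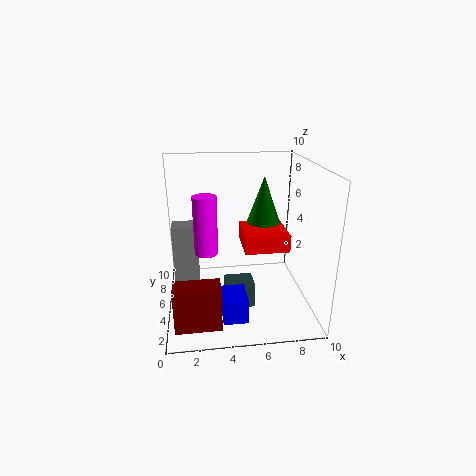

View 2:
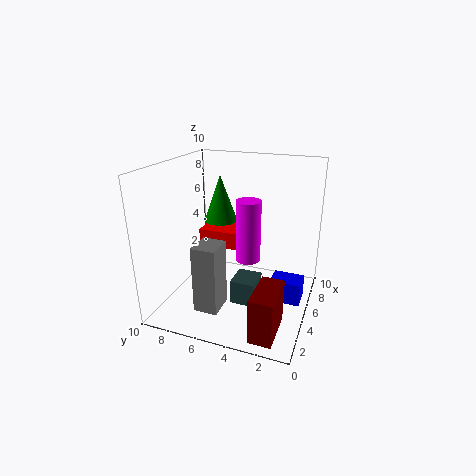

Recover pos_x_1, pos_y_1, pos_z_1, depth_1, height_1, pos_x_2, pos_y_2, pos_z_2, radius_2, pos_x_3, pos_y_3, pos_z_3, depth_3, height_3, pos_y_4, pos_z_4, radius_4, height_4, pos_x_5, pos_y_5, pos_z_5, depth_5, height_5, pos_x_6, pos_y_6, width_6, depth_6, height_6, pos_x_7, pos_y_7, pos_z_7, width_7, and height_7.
pos_x_1 = 0.5; pos_y_1 = 1.25; pos_z_1 = 0.25; depth_1 = 1.5; height_1 = 3; pos_x_2 = 2.75; pos_y_2 = 3.5; pos_z_2 = 4.75; radius_2 = 0.75; pos_x_3 = 3.5; pos_y_3 = 0.25; pos_z_3 = 1.5; depth_3 = 2; height_3 = 1.5; pos_y_4 = 7.25; pos_z_4 = 5.25; radius_4 = 1.25; height_4 = 3.5; pos_x_5 = 4; pos_y_5 = 3.5; pos_z_5 = 0.25; depth_5 = 1.75; height_5 = 1.75; pos_x_6 = 0.5; pos_y_6 = 4.75; width_6 = 1.75; depth_6 = 1.5; height_6 = 4.25; pos_x_7 = 5.5; pos_y_7 = 4.75; pos_z_7 = 3.75; width_7 = 3.25; height_7 = 1.25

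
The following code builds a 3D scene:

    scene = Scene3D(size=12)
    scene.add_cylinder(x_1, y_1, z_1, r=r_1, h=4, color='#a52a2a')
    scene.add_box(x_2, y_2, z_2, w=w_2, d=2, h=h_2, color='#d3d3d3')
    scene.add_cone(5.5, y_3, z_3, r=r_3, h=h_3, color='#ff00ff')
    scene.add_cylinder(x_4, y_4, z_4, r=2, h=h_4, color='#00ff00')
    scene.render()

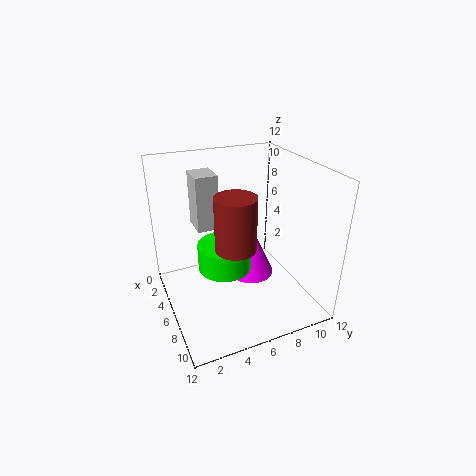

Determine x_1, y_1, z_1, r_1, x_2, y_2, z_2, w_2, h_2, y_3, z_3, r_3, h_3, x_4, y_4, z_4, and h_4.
x_1 = 9; y_1 = 4.5; z_1 = 7; r_1 = 1.5; x_2 = 0.5; y_2 = 3.5; z_2 = 5.5; w_2 = 2.5; h_2 = 5; y_3 = 7.5; z_3 = 2; r_3 = 2; h_3 = 4.5; x_4 = 8; y_4 = 4; z_4 = 5; h_4 = 2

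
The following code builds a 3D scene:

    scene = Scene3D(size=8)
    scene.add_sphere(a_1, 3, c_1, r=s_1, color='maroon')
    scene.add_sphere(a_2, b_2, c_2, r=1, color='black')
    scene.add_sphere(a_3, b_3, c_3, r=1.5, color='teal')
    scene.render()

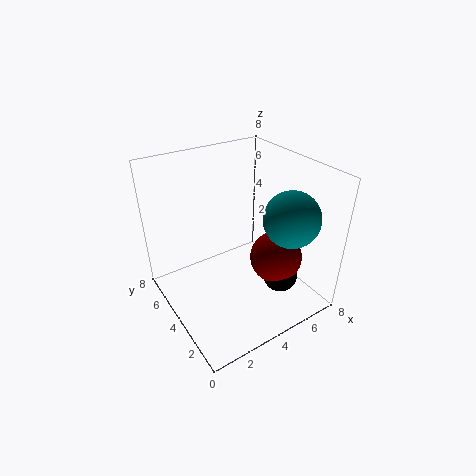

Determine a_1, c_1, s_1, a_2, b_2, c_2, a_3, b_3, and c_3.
a_1 = 6; c_1 = 2.5; s_1 = 1.5; a_2 = 6; b_2 = 2.5; c_2 = 1.5; a_3 = 6; b_3 = 2; c_3 = 5.5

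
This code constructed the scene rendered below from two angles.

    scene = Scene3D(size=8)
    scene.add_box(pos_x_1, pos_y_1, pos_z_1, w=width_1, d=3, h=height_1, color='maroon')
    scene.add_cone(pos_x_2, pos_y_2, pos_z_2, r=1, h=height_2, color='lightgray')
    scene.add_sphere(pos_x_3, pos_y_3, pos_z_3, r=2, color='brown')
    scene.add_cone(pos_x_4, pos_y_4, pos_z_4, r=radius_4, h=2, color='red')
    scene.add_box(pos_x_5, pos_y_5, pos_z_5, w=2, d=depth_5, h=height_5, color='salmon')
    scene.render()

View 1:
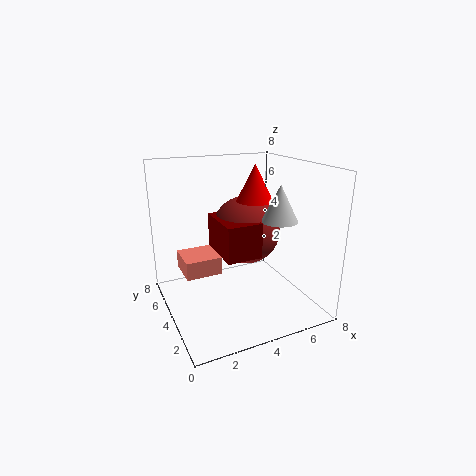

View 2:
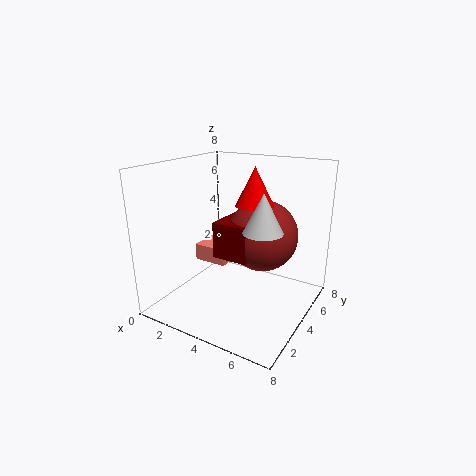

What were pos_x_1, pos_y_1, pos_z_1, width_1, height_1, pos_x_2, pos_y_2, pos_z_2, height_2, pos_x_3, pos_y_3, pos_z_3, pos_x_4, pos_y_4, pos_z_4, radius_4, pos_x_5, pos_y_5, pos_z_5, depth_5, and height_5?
pos_x_1 = 3
pos_y_1 = 3
pos_z_1 = 3
width_1 = 2
height_1 = 2
pos_x_2 = 6
pos_y_2 = 3
pos_z_2 = 5
height_2 = 2
pos_x_3 = 5
pos_y_3 = 5
pos_z_3 = 4
pos_x_4 = 5
pos_y_4 = 4
pos_z_4 = 6
radius_4 = 1
pos_x_5 = 1
pos_y_5 = 4
pos_z_5 = 2
depth_5 = 2
height_5 = 1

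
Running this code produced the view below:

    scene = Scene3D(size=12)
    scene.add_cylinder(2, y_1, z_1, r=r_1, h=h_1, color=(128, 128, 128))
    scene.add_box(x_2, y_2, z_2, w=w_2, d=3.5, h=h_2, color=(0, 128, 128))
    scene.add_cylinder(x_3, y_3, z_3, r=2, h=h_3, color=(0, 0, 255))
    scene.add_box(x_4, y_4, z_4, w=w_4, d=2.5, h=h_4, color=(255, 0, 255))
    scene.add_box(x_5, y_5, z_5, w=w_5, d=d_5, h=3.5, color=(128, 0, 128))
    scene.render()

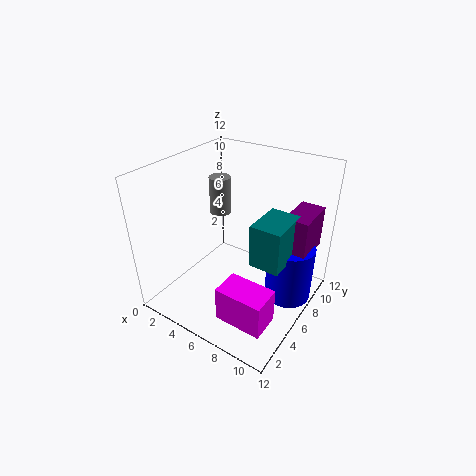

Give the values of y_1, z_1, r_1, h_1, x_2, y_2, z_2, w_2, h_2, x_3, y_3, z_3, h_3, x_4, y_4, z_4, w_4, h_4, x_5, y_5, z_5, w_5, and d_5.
y_1 = 9, z_1 = 6, r_1 = 1, h_1 = 3.5, x_2 = 8, y_2 = 4.5, z_2 = 5, w_2 = 2.5, h_2 = 3.5, x_3 = 10, y_3 = 8, z_3 = 0.5, h_3 = 5, x_4 = 6.5, y_4 = 2, z_4 = 0.5, w_4 = 4, h_4 = 3, x_5 = 9.5, y_5 = 7, z_5 = 5, w_5 = 2, d_5 = 3.5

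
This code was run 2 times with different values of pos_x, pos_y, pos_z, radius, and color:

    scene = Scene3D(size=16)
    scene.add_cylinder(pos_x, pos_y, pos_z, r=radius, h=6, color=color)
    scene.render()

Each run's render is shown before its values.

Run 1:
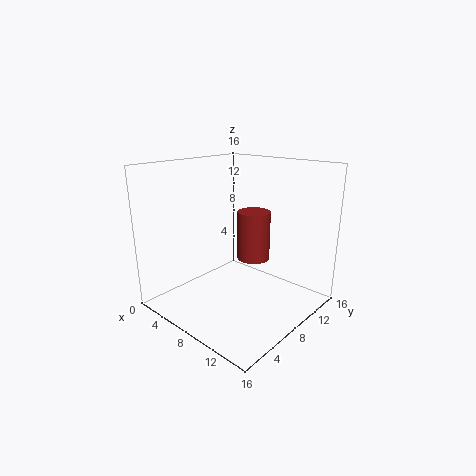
pos_x = 7, pos_y = 12, pos_z = 4, radius = 2, color = 'brown'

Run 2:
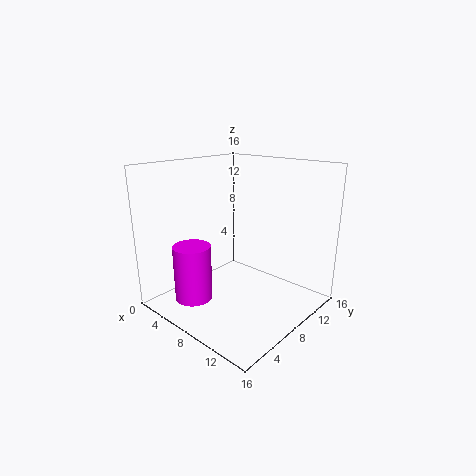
pos_x = 6, pos_y = 3, pos_z = 2, radius = 2, color = 'magenta'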